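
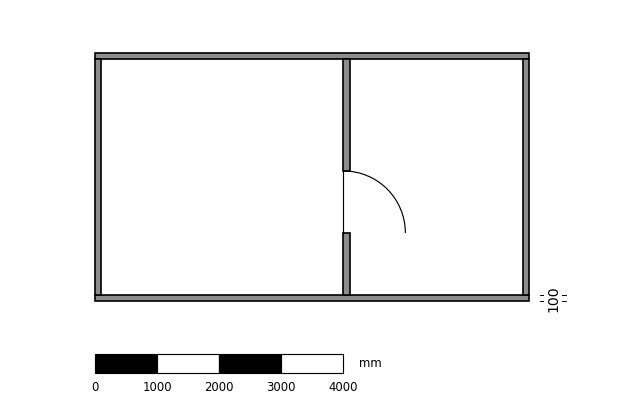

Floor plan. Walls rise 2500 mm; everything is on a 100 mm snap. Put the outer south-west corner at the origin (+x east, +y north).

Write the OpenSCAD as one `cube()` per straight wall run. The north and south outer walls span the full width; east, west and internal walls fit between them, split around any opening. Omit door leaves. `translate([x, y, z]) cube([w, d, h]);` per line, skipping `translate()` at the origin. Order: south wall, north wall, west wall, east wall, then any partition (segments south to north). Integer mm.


cube([7000, 100, 2500]);
translate([0, 3900, 0]) cube([7000, 100, 2500]);
translate([0, 100, 0]) cube([100, 3800, 2500]);
translate([6900, 100, 0]) cube([100, 3800, 2500]);
translate([4000, 100, 0]) cube([100, 1000, 2500]);
translate([4000, 2100, 0]) cube([100, 1800, 2500]);


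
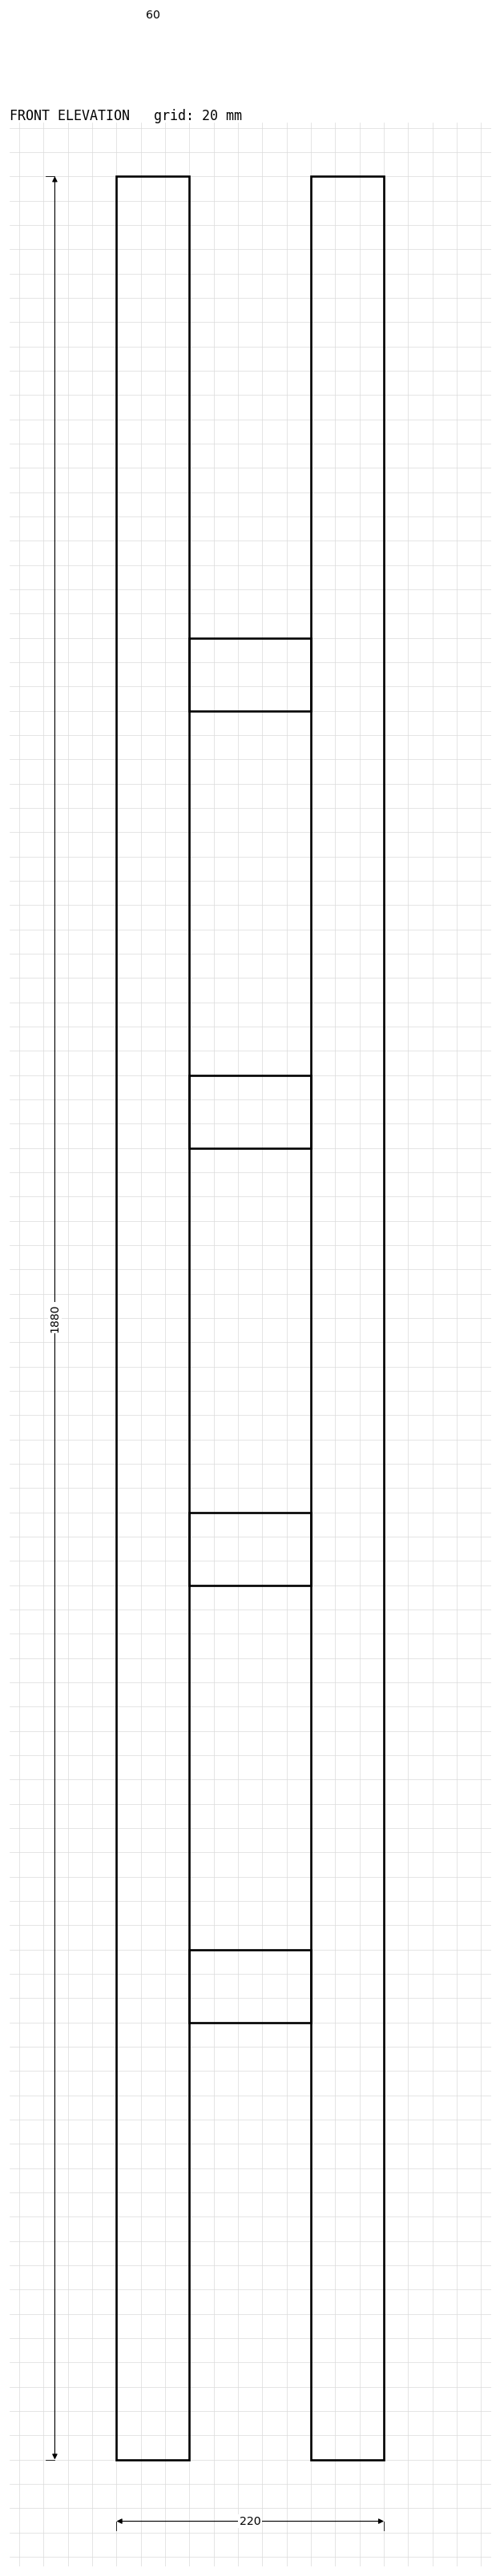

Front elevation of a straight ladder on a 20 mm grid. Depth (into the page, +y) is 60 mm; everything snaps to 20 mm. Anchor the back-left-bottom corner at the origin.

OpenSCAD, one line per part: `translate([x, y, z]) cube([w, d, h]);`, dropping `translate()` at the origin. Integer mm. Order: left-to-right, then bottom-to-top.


cube([60, 60, 1880]);
translate([60, 0, 360]) cube([100, 60, 60]);
translate([60, 0, 720]) cube([100, 60, 60]);
translate([60, 0, 1080]) cube([100, 60, 60]);
translate([60, 0, 1440]) cube([100, 60, 60]);
translate([160, 0, 0]) cube([60, 60, 1880]);


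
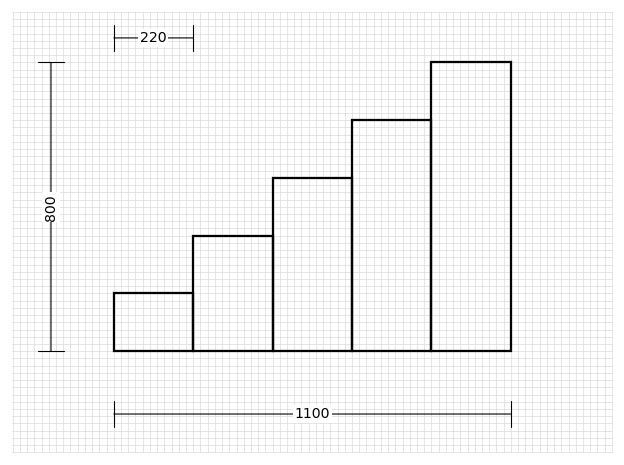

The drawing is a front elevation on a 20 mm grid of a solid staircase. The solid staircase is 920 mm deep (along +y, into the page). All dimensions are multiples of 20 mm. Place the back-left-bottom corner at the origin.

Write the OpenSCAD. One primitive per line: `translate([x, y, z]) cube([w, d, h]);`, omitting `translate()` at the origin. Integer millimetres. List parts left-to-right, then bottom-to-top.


cube([220, 920, 160]);
translate([220, 0, 0]) cube([220, 920, 320]);
translate([440, 0, 0]) cube([220, 920, 480]);
translate([660, 0, 0]) cube([220, 920, 640]);
translate([880, 0, 0]) cube([220, 920, 800]);


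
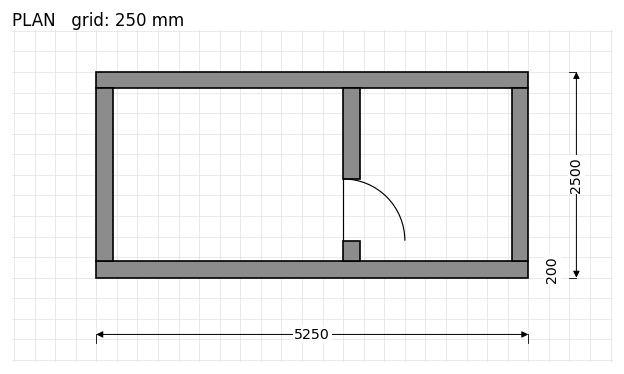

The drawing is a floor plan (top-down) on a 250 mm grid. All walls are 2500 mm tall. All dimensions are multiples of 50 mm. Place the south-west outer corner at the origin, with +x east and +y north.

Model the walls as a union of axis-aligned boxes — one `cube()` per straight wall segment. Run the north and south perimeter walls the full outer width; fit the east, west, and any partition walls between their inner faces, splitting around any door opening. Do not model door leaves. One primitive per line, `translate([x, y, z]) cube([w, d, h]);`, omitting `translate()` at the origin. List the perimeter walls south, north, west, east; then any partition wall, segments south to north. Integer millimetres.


cube([5250, 200, 2500]);
translate([0, 2300, 0]) cube([5250, 200, 2500]);
translate([0, 200, 0]) cube([200, 2100, 2500]);
translate([5050, 200, 0]) cube([200, 2100, 2500]);
translate([3000, 200, 0]) cube([200, 250, 2500]);
translate([3000, 1200, 0]) cube([200, 1100, 2500]);


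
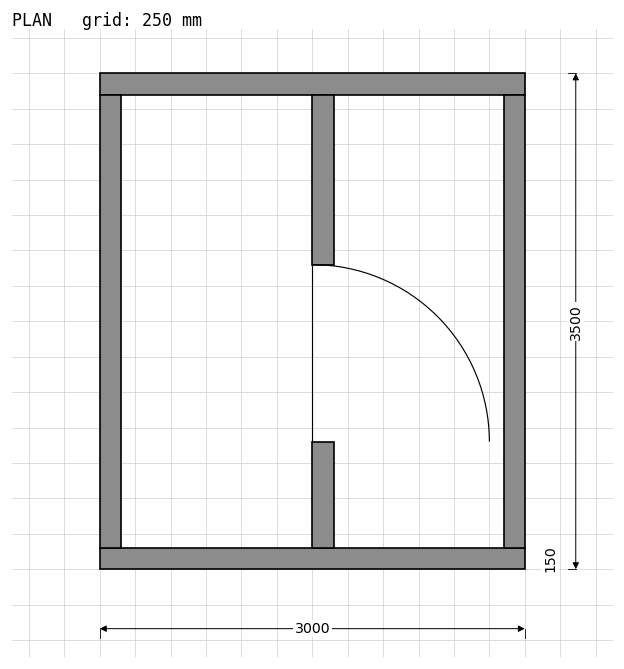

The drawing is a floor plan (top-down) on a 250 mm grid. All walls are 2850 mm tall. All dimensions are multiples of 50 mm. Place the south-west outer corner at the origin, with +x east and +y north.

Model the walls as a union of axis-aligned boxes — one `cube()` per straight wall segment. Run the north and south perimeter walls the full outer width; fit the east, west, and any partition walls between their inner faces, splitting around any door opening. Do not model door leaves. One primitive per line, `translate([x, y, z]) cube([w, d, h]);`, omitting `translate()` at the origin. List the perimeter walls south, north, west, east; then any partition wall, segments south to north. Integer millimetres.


cube([3000, 150, 2850]);
translate([0, 3350, 0]) cube([3000, 150, 2850]);
translate([0, 150, 0]) cube([150, 3200, 2850]);
translate([2850, 150, 0]) cube([150, 3200, 2850]);
translate([1500, 150, 0]) cube([150, 750, 2850]);
translate([1500, 2150, 0]) cube([150, 1200, 2850]);


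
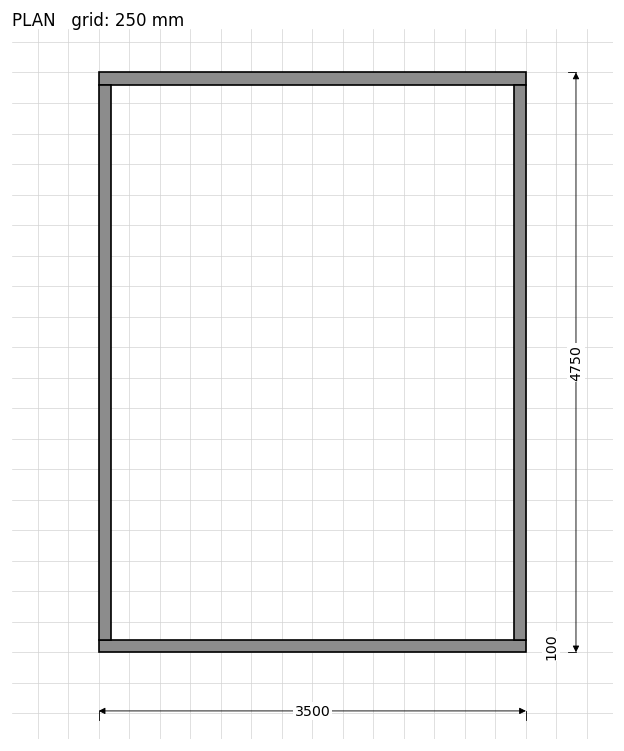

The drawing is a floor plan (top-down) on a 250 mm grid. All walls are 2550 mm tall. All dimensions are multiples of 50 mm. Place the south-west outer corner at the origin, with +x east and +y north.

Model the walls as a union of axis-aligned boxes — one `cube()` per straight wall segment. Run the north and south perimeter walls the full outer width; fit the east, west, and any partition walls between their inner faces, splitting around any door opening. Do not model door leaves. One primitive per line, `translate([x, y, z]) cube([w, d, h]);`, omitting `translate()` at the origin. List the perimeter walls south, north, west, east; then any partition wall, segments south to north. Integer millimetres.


cube([3500, 100, 2550]);
translate([0, 4650, 0]) cube([3500, 100, 2550]);
translate([0, 100, 0]) cube([100, 4550, 2550]);
translate([3400, 100, 0]) cube([100, 4550, 2550]);


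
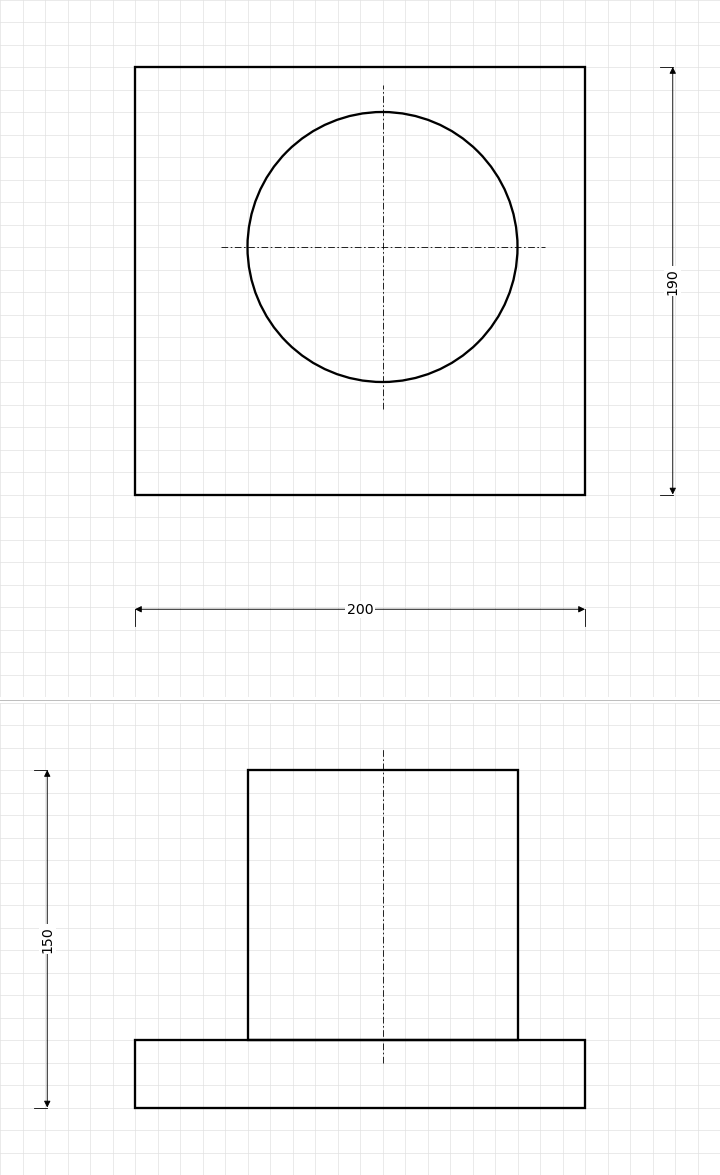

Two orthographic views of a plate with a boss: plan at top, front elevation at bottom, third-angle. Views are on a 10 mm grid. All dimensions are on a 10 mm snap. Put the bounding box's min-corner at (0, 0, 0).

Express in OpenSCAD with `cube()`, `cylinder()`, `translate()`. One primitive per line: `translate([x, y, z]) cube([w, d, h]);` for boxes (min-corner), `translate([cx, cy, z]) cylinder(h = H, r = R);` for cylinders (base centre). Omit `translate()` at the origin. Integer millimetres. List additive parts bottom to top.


cube([200, 190, 30]);
translate([110, 110, 30]) cylinder(h = 120, r = 60);


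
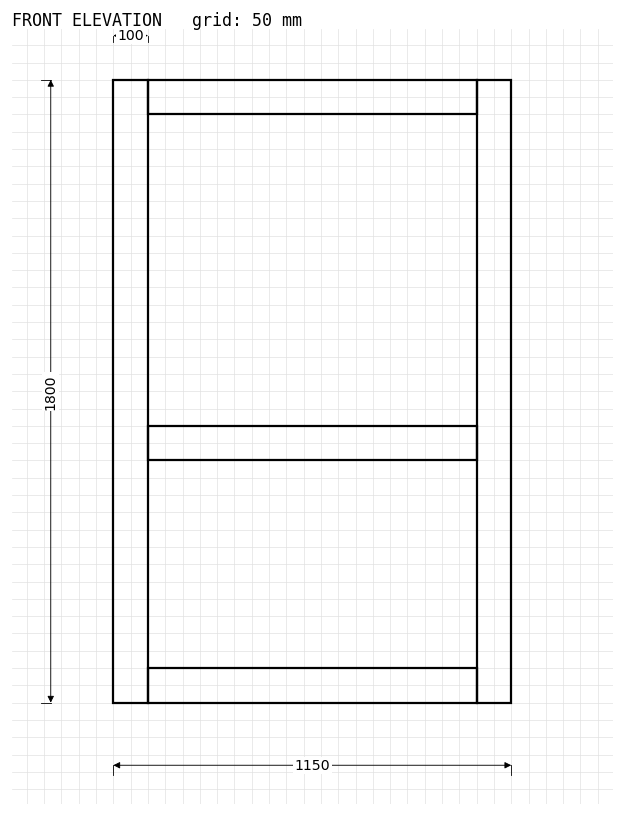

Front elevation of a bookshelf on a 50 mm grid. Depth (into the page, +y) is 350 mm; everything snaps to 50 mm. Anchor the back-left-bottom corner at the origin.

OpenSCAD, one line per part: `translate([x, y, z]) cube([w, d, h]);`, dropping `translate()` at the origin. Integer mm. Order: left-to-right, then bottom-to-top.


cube([100, 350, 1800]);
translate([100, 0, 0]) cube([950, 350, 100]);
translate([100, 0, 700]) cube([950, 350, 100]);
translate([100, 0, 1700]) cube([950, 350, 100]);
translate([1050, 0, 0]) cube([100, 350, 1800]);


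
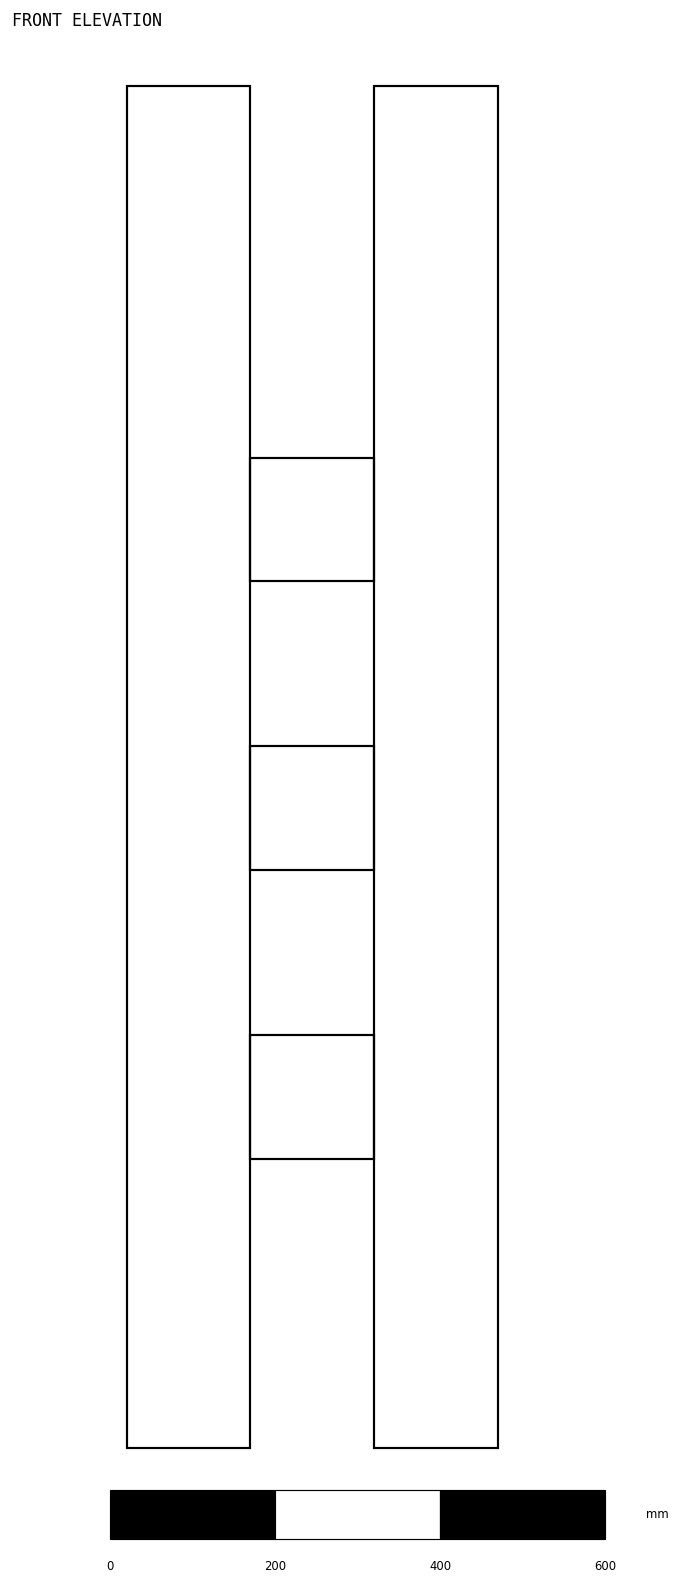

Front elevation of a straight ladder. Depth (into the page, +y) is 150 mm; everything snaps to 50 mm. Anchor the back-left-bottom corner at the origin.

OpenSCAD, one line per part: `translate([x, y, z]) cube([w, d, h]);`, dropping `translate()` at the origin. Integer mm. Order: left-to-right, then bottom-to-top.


cube([150, 150, 1650]);
translate([150, 0, 350]) cube([150, 150, 150]);
translate([150, 0, 700]) cube([150, 150, 150]);
translate([150, 0, 1050]) cube([150, 150, 150]);
translate([300, 0, 0]) cube([150, 150, 1650]);


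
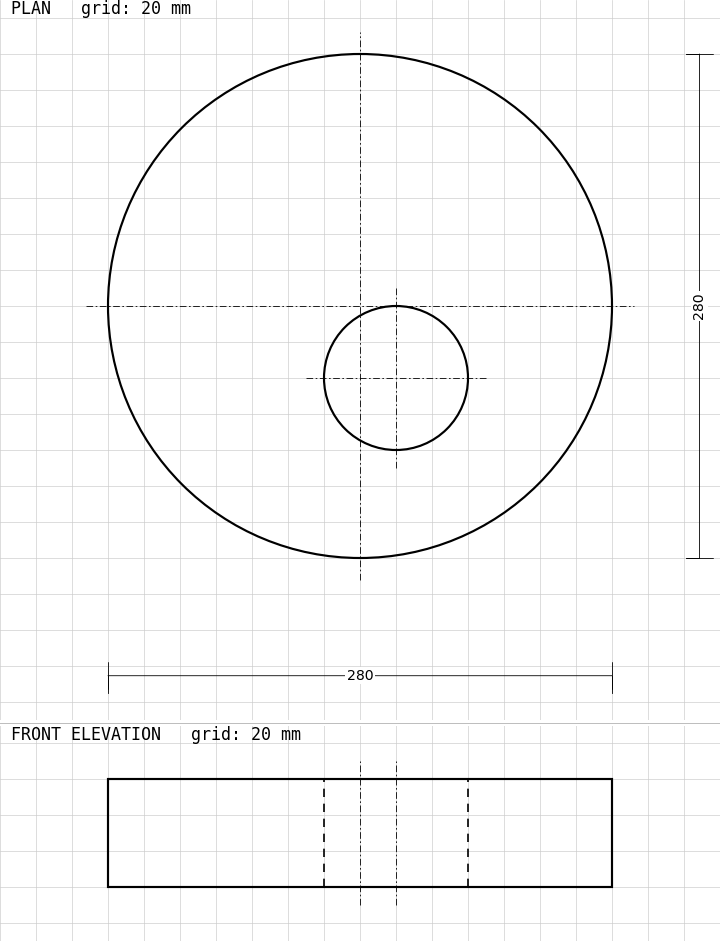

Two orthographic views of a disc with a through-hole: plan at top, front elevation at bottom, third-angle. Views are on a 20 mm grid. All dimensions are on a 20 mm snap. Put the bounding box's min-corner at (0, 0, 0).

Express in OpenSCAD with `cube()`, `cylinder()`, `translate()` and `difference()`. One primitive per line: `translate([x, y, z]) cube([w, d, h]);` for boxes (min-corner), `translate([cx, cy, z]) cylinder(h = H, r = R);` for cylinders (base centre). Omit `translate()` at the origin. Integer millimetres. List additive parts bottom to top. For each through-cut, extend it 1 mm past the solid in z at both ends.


difference() {
  translate([140, 140, 0]) cylinder(h = 60, r = 140);
  translate([160, 100, -1]) cylinder(h = 62, r = 40);
}


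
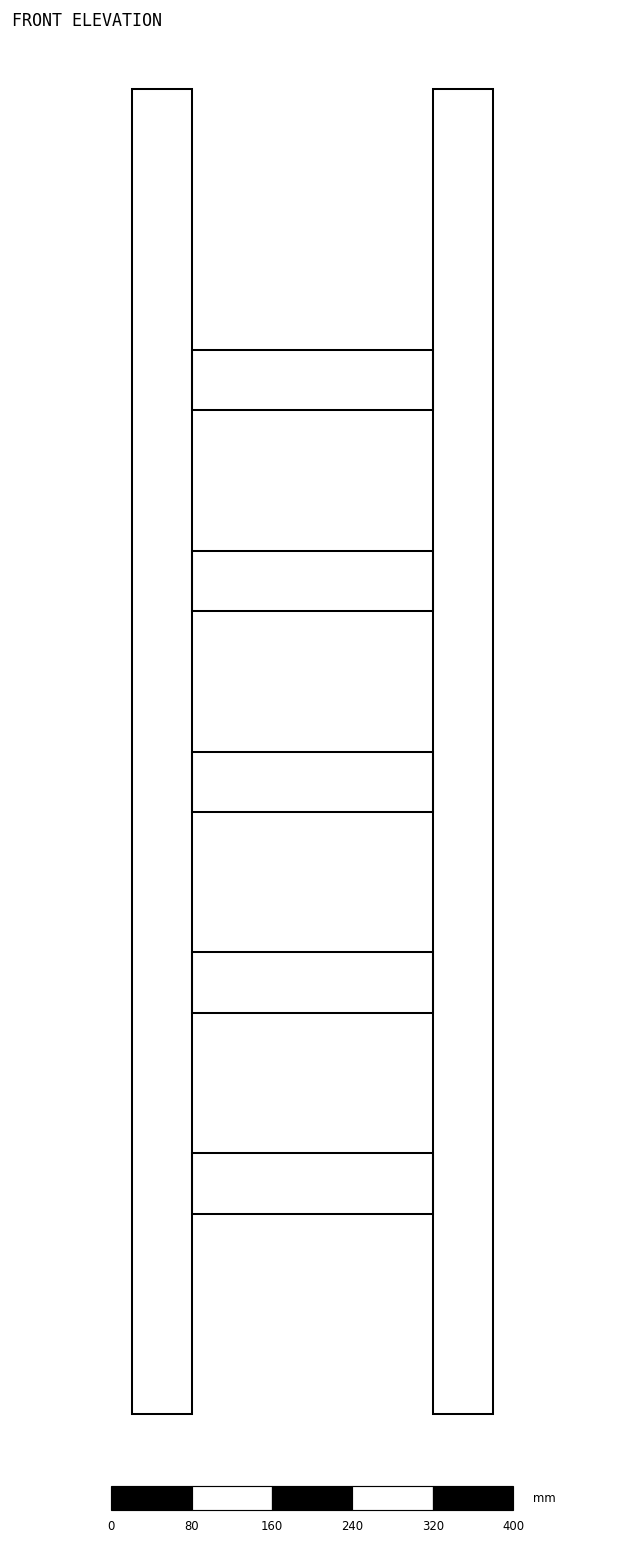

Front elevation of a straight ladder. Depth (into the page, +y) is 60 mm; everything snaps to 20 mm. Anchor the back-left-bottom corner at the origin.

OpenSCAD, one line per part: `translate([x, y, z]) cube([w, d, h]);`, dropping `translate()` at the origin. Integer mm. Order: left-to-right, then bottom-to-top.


cube([60, 60, 1320]);
translate([60, 0, 200]) cube([240, 60, 60]);
translate([60, 0, 400]) cube([240, 60, 60]);
translate([60, 0, 600]) cube([240, 60, 60]);
translate([60, 0, 800]) cube([240, 60, 60]);
translate([60, 0, 1000]) cube([240, 60, 60]);
translate([300, 0, 0]) cube([60, 60, 1320]);


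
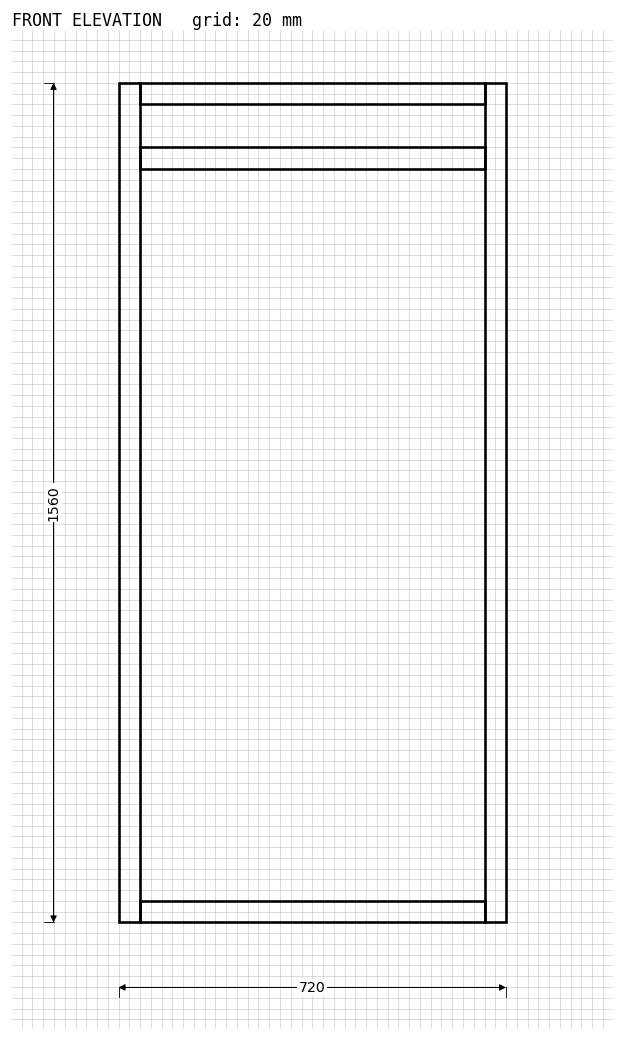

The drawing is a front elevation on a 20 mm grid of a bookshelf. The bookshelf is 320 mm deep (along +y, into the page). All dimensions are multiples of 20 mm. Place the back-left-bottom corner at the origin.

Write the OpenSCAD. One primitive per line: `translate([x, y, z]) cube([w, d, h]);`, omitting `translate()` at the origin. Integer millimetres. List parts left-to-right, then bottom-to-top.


cube([40, 320, 1560]);
translate([40, 0, 0]) cube([640, 320, 40]);
translate([40, 0, 1400]) cube([640, 320, 40]);
translate([40, 0, 1520]) cube([640, 320, 40]);
translate([680, 0, 0]) cube([40, 320, 1560]);


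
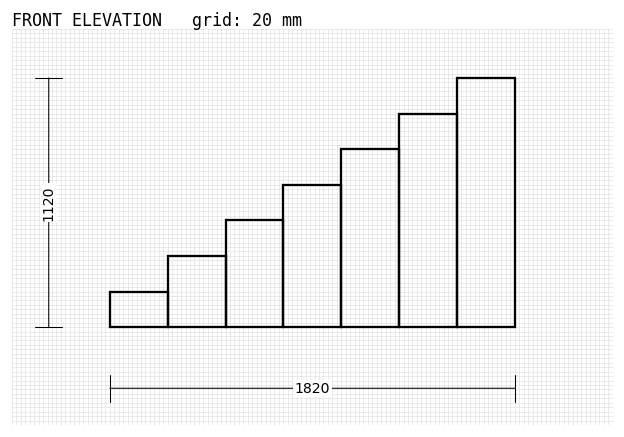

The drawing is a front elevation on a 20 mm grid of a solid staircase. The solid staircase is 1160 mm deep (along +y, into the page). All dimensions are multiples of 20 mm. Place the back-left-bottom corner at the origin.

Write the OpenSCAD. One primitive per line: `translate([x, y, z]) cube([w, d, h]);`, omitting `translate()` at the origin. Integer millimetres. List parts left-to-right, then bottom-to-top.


cube([260, 1160, 160]);
translate([260, 0, 0]) cube([260, 1160, 320]);
translate([520, 0, 0]) cube([260, 1160, 480]);
translate([780, 0, 0]) cube([260, 1160, 640]);
translate([1040, 0, 0]) cube([260, 1160, 800]);
translate([1300, 0, 0]) cube([260, 1160, 960]);
translate([1560, 0, 0]) cube([260, 1160, 1120]);


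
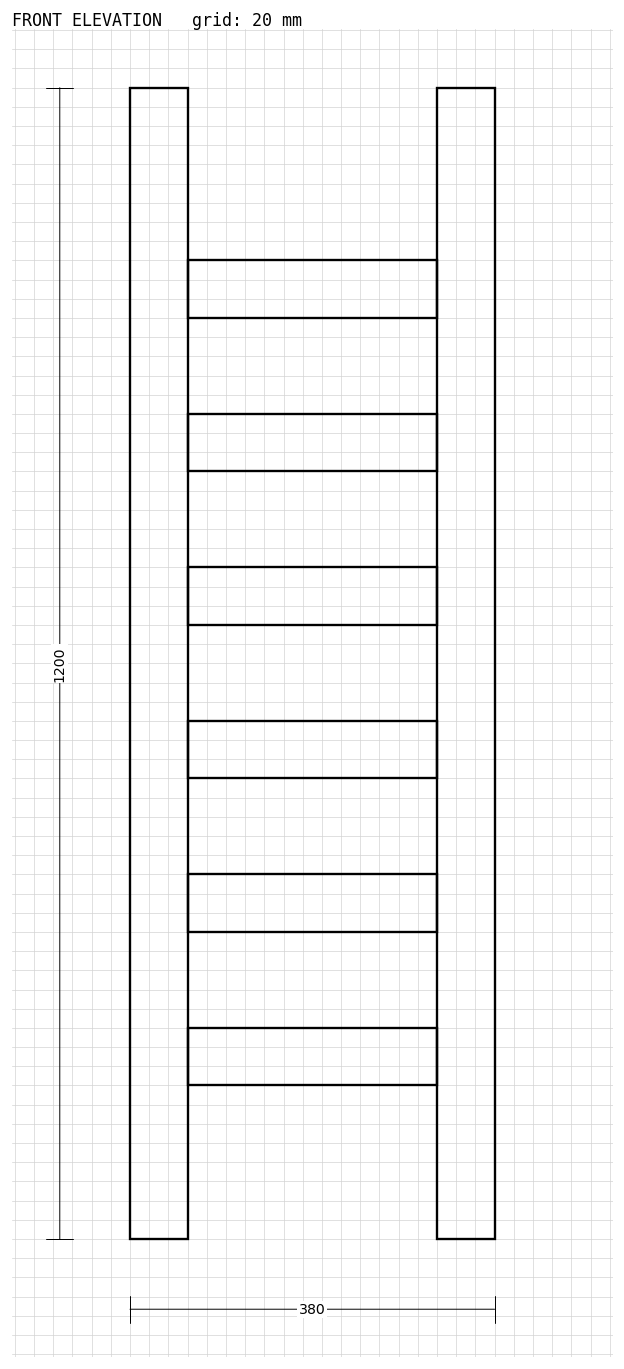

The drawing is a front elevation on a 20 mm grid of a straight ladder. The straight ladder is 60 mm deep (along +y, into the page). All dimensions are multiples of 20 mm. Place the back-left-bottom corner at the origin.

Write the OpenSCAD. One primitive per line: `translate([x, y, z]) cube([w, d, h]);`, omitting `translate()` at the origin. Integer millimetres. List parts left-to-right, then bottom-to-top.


cube([60, 60, 1200]);
translate([60, 0, 160]) cube([260, 60, 60]);
translate([60, 0, 320]) cube([260, 60, 60]);
translate([60, 0, 480]) cube([260, 60, 60]);
translate([60, 0, 640]) cube([260, 60, 60]);
translate([60, 0, 800]) cube([260, 60, 60]);
translate([60, 0, 960]) cube([260, 60, 60]);
translate([320, 0, 0]) cube([60, 60, 1200]);


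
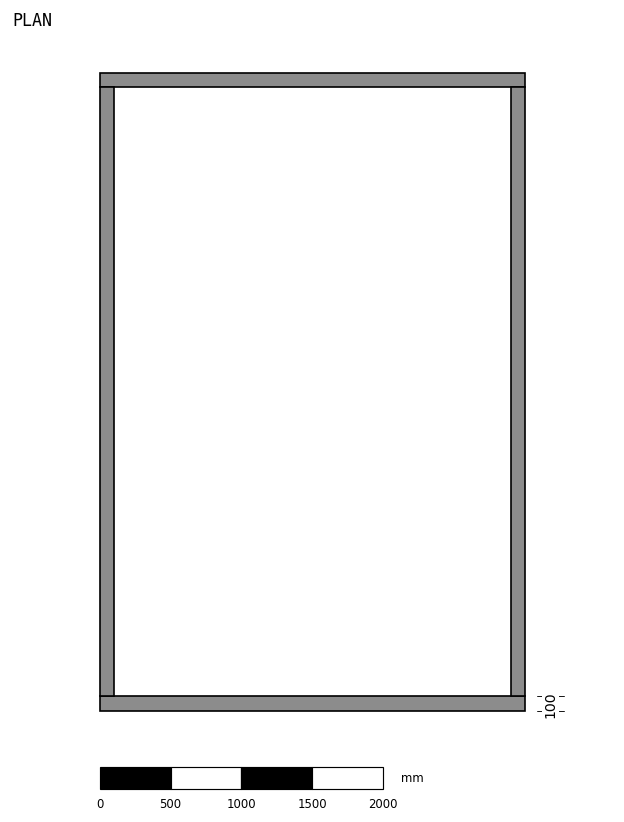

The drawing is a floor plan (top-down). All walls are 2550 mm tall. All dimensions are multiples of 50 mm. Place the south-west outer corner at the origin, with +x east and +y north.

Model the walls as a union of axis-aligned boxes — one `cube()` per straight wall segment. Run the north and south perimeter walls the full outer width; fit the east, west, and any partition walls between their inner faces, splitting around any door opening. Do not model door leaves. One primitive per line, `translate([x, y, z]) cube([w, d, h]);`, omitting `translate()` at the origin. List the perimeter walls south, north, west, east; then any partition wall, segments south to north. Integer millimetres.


cube([3000, 100, 2550]);
translate([0, 4400, 0]) cube([3000, 100, 2550]);
translate([0, 100, 0]) cube([100, 4300, 2550]);
translate([2900, 100, 0]) cube([100, 4300, 2550]);


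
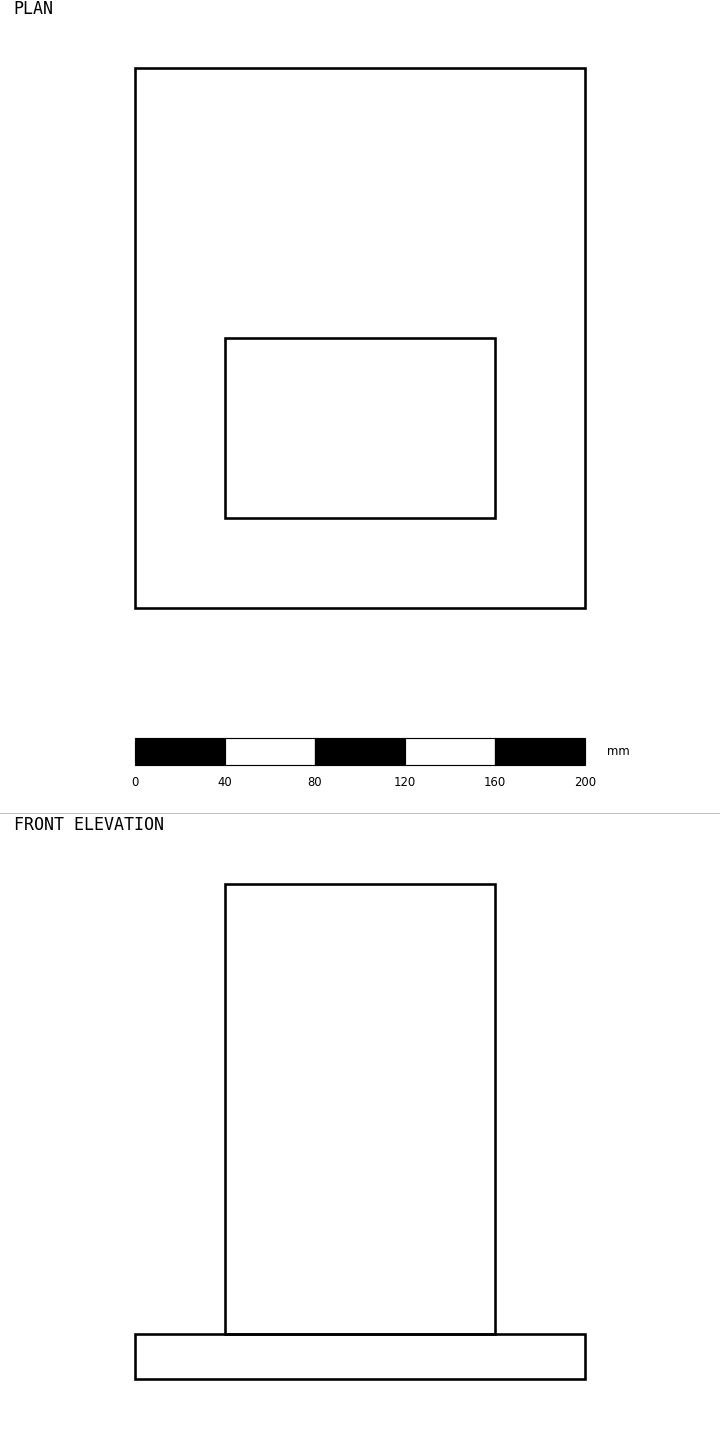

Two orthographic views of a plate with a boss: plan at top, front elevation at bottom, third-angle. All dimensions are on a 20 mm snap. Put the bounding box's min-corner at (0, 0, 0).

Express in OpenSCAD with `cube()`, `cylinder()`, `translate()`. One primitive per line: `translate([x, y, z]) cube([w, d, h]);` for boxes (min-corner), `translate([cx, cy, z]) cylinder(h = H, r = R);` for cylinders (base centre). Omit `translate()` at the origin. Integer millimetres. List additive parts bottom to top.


cube([200, 240, 20]);
translate([40, 40, 20]) cube([120, 80, 200]);


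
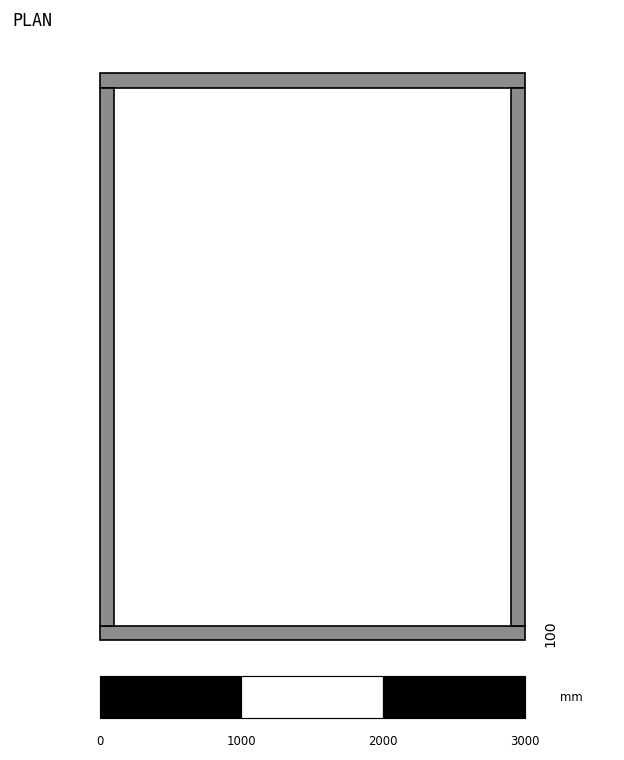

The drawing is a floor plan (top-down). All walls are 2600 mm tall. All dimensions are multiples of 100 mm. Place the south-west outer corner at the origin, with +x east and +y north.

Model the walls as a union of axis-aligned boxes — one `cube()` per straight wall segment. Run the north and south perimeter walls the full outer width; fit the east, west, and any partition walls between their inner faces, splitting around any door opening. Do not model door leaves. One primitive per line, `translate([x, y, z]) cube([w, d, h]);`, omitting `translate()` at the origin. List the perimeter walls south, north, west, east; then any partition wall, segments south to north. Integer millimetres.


cube([3000, 100, 2600]);
translate([0, 3900, 0]) cube([3000, 100, 2600]);
translate([0, 100, 0]) cube([100, 3800, 2600]);
translate([2900, 100, 0]) cube([100, 3800, 2600]);


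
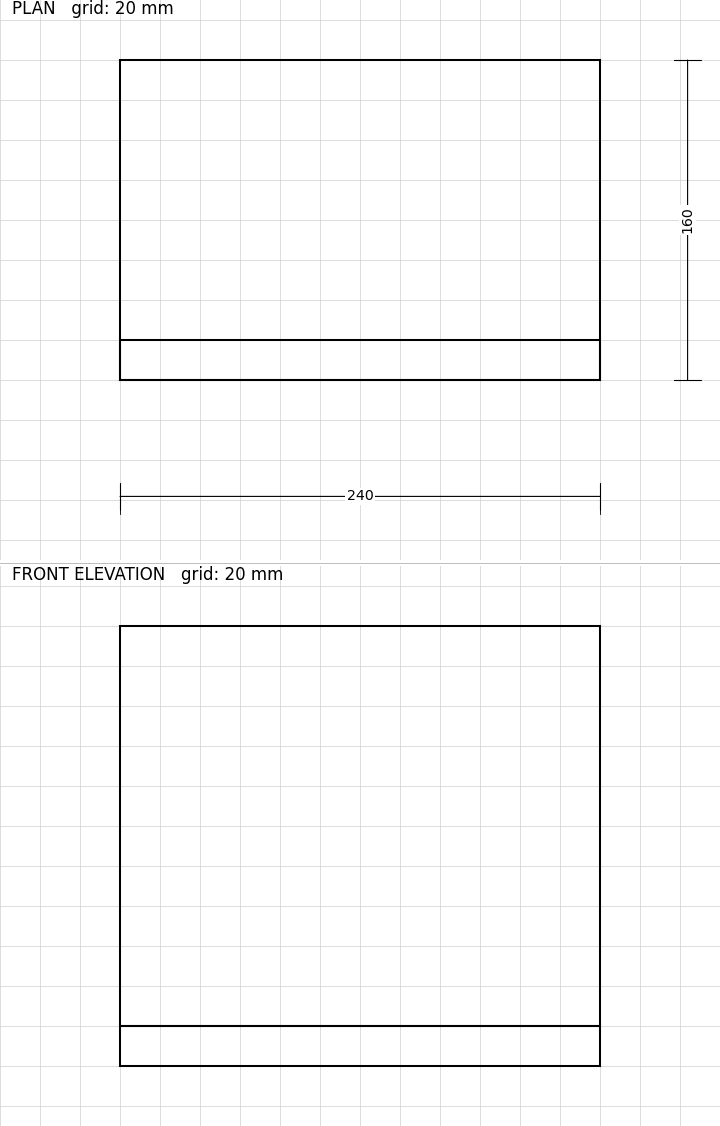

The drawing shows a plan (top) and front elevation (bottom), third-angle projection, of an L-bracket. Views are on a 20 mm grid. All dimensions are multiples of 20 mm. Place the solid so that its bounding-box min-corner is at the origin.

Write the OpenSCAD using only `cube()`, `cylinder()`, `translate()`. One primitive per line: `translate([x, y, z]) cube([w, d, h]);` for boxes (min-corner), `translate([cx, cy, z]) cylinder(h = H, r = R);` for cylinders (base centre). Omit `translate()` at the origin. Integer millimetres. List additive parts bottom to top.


cube([240, 160, 20]);
translate([0, 0, 20]) cube([240, 20, 200]);


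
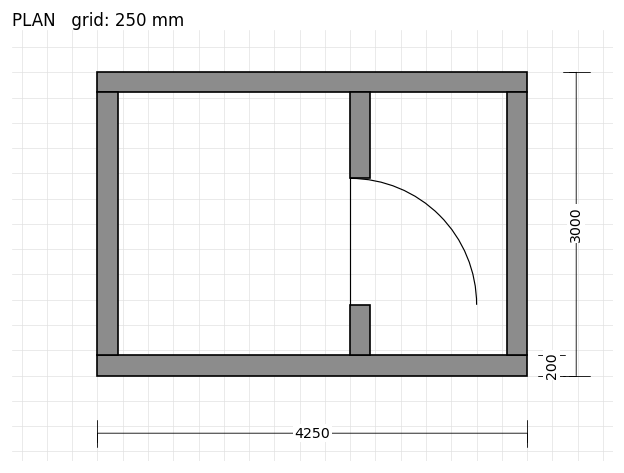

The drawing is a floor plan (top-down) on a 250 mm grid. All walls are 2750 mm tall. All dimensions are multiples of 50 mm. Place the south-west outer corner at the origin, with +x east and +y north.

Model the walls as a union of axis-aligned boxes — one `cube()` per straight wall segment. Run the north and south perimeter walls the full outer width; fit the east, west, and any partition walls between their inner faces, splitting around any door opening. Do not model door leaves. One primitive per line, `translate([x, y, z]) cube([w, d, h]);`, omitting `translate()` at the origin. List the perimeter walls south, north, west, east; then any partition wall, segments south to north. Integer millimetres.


cube([4250, 200, 2750]);
translate([0, 2800, 0]) cube([4250, 200, 2750]);
translate([0, 200, 0]) cube([200, 2600, 2750]);
translate([4050, 200, 0]) cube([200, 2600, 2750]);
translate([2500, 200, 0]) cube([200, 500, 2750]);
translate([2500, 1950, 0]) cube([200, 850, 2750]);


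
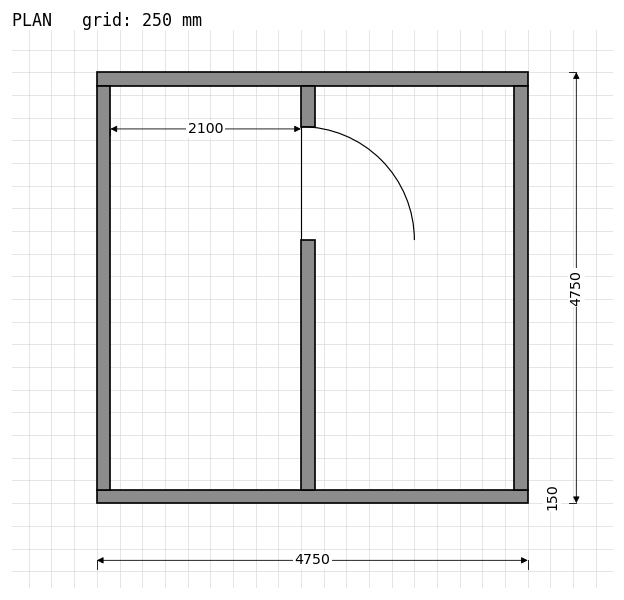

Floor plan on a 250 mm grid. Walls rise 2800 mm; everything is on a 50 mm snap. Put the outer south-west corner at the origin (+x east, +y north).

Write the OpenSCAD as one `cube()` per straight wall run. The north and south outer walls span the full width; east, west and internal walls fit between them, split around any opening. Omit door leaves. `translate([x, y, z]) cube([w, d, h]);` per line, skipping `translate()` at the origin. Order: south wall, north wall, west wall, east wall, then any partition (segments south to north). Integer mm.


cube([4750, 150, 2800]);
translate([0, 4600, 0]) cube([4750, 150, 2800]);
translate([0, 150, 0]) cube([150, 4450, 2800]);
translate([4600, 150, 0]) cube([150, 4450, 2800]);
translate([2250, 150, 0]) cube([150, 2750, 2800]);
translate([2250, 4150, 0]) cube([150, 450, 2800]);


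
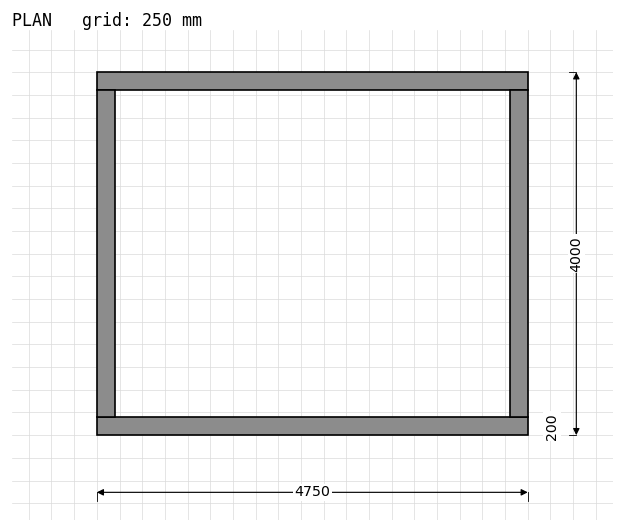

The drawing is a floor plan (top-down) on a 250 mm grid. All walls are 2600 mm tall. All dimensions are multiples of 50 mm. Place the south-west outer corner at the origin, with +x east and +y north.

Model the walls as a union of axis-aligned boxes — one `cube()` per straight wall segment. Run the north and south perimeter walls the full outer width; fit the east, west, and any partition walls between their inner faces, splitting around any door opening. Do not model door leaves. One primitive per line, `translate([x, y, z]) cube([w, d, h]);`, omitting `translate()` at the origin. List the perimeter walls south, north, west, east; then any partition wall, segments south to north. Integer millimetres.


cube([4750, 200, 2600]);
translate([0, 3800, 0]) cube([4750, 200, 2600]);
translate([0, 200, 0]) cube([200, 3600, 2600]);
translate([4550, 200, 0]) cube([200, 3600, 2600]);


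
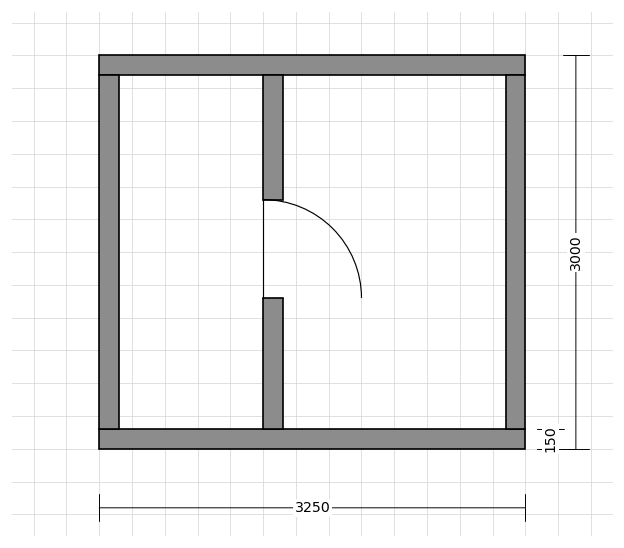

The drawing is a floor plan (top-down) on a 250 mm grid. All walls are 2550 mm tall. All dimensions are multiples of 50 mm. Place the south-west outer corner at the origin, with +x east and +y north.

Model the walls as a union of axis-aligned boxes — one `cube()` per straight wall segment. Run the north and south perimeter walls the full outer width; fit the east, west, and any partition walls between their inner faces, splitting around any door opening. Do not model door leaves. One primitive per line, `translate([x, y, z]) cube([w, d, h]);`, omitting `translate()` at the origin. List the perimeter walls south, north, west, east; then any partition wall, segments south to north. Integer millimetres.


cube([3250, 150, 2550]);
translate([0, 2850, 0]) cube([3250, 150, 2550]);
translate([0, 150, 0]) cube([150, 2700, 2550]);
translate([3100, 150, 0]) cube([150, 2700, 2550]);
translate([1250, 150, 0]) cube([150, 1000, 2550]);
translate([1250, 1900, 0]) cube([150, 950, 2550]);


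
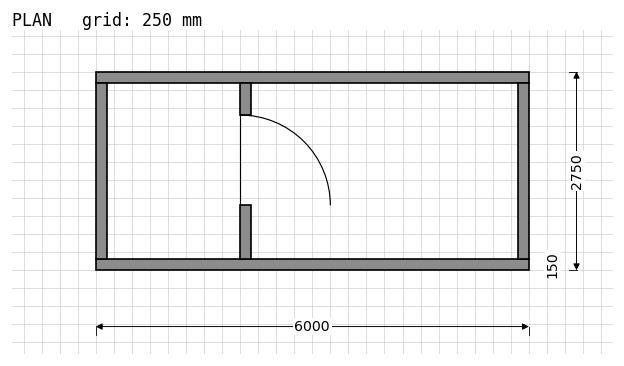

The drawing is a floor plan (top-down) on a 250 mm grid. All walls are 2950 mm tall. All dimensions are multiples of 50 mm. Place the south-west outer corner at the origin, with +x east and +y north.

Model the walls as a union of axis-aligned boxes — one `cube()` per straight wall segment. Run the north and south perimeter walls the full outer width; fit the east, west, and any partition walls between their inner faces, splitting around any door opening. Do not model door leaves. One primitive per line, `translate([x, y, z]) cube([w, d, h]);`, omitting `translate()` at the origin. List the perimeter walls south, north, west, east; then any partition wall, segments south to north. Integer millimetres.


cube([6000, 150, 2950]);
translate([0, 2600, 0]) cube([6000, 150, 2950]);
translate([0, 150, 0]) cube([150, 2450, 2950]);
translate([5850, 150, 0]) cube([150, 2450, 2950]);
translate([2000, 150, 0]) cube([150, 750, 2950]);
translate([2000, 2150, 0]) cube([150, 450, 2950]);


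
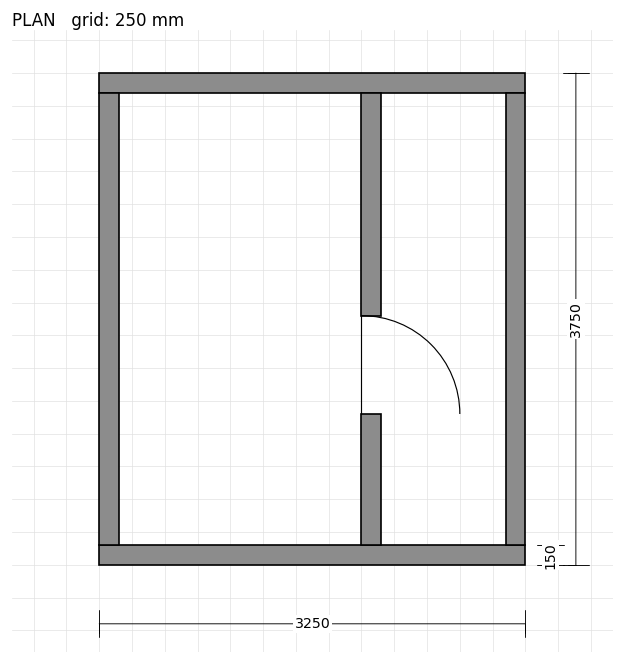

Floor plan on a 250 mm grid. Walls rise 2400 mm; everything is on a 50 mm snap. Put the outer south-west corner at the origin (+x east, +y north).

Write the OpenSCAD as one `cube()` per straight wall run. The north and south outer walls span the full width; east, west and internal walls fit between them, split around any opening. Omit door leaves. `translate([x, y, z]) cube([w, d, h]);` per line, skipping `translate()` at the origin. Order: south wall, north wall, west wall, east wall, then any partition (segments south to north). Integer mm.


cube([3250, 150, 2400]);
translate([0, 3600, 0]) cube([3250, 150, 2400]);
translate([0, 150, 0]) cube([150, 3450, 2400]);
translate([3100, 150, 0]) cube([150, 3450, 2400]);
translate([2000, 150, 0]) cube([150, 1000, 2400]);
translate([2000, 1900, 0]) cube([150, 1700, 2400]);


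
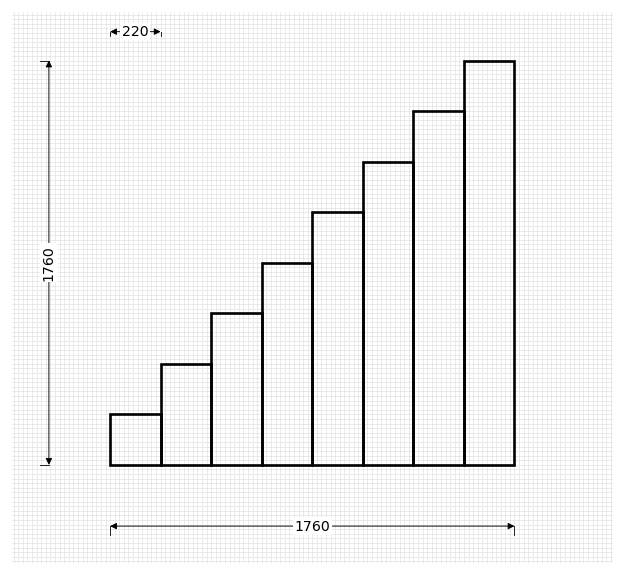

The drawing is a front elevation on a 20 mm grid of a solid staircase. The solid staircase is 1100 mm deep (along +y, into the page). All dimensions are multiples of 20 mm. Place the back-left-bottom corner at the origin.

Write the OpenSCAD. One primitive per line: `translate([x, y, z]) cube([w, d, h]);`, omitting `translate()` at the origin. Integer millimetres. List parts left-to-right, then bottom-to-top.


cube([220, 1100, 220]);
translate([220, 0, 0]) cube([220, 1100, 440]);
translate([440, 0, 0]) cube([220, 1100, 660]);
translate([660, 0, 0]) cube([220, 1100, 880]);
translate([880, 0, 0]) cube([220, 1100, 1100]);
translate([1100, 0, 0]) cube([220, 1100, 1320]);
translate([1320, 0, 0]) cube([220, 1100, 1540]);
translate([1540, 0, 0]) cube([220, 1100, 1760]);


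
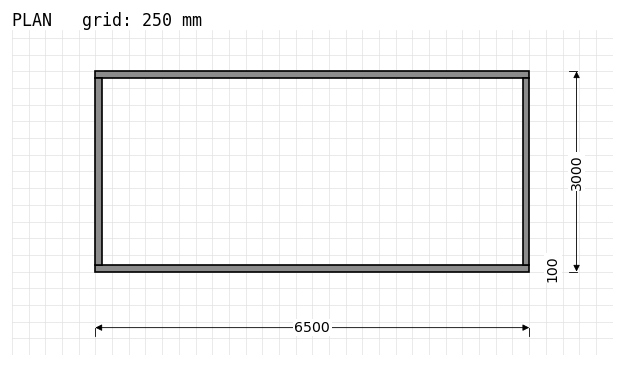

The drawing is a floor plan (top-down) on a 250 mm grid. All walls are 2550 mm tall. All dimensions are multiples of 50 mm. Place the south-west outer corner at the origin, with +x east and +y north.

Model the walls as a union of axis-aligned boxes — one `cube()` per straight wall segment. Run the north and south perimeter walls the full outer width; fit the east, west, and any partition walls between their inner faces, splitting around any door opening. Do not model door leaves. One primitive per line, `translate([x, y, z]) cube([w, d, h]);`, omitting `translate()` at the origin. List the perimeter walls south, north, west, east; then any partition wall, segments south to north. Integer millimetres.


cube([6500, 100, 2550]);
translate([0, 2900, 0]) cube([6500, 100, 2550]);
translate([0, 100, 0]) cube([100, 2800, 2550]);
translate([6400, 100, 0]) cube([100, 2800, 2550]);


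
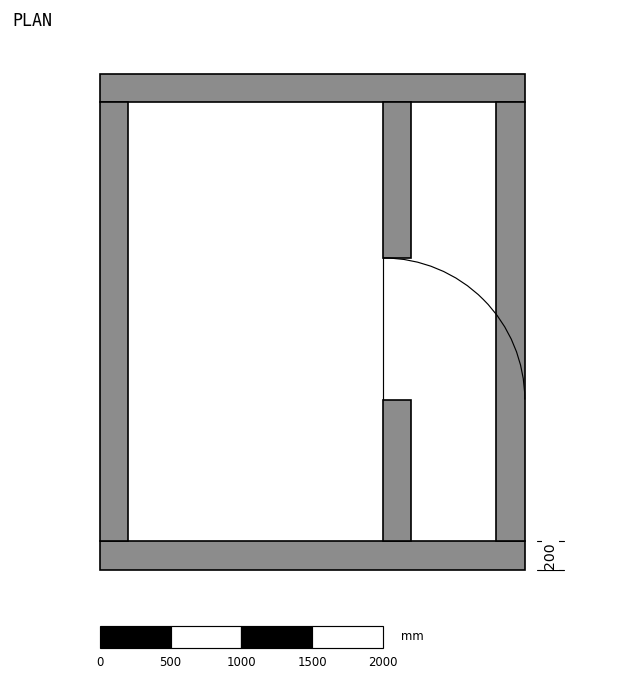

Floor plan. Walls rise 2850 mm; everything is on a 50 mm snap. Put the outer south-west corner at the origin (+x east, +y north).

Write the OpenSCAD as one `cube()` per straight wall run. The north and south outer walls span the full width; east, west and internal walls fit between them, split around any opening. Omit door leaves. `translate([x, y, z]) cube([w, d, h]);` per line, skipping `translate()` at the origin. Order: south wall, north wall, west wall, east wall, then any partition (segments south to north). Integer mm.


cube([3000, 200, 2850]);
translate([0, 3300, 0]) cube([3000, 200, 2850]);
translate([0, 200, 0]) cube([200, 3100, 2850]);
translate([2800, 200, 0]) cube([200, 3100, 2850]);
translate([2000, 200, 0]) cube([200, 1000, 2850]);
translate([2000, 2200, 0]) cube([200, 1100, 2850]);


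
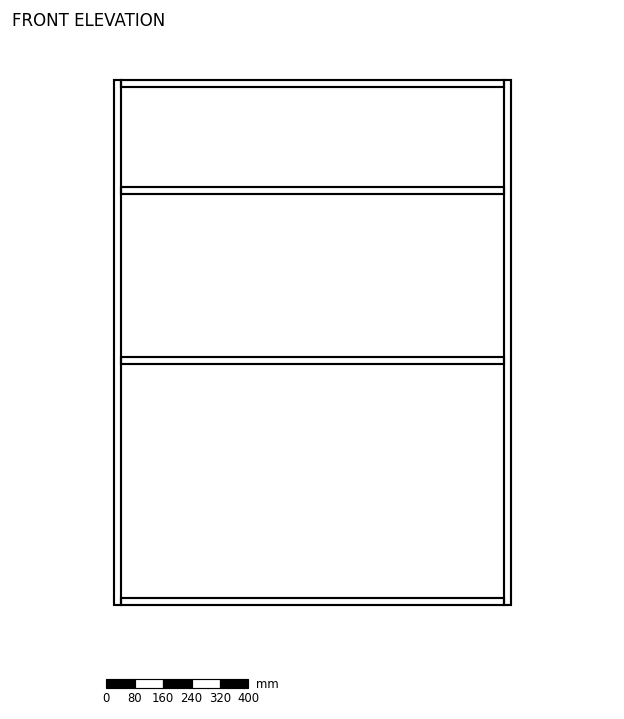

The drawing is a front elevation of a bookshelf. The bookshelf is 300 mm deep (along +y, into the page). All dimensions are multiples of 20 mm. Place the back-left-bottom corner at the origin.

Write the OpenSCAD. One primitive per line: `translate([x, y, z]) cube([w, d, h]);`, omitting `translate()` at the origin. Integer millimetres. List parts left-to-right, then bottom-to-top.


cube([20, 300, 1480]);
translate([20, 0, 0]) cube([1080, 300, 20]);
translate([20, 0, 680]) cube([1080, 300, 20]);
translate([20, 0, 1160]) cube([1080, 300, 20]);
translate([20, 0, 1460]) cube([1080, 300, 20]);
translate([1100, 0, 0]) cube([20, 300, 1480]);


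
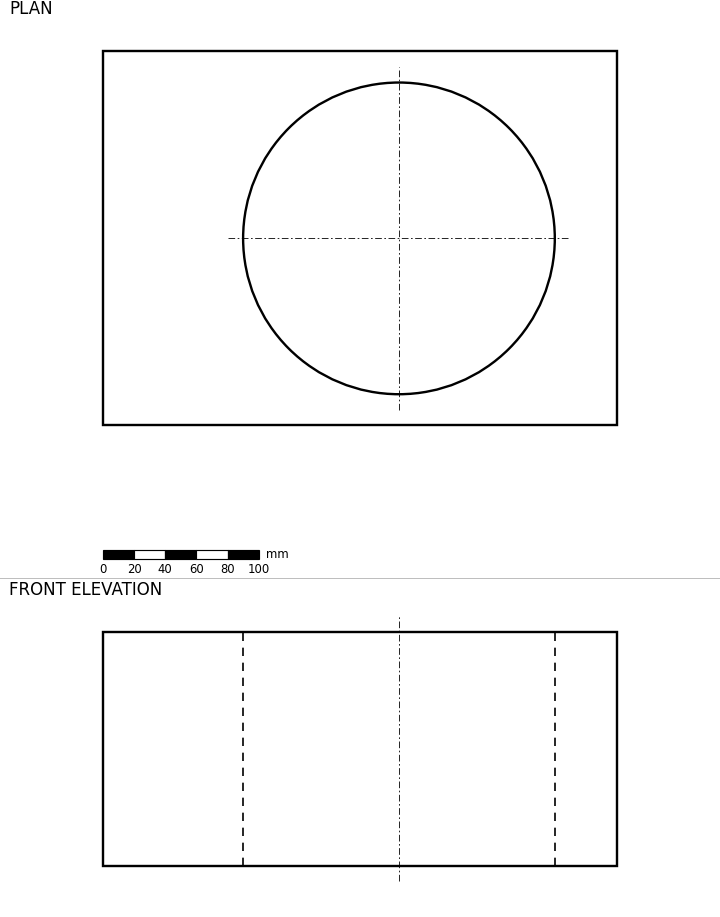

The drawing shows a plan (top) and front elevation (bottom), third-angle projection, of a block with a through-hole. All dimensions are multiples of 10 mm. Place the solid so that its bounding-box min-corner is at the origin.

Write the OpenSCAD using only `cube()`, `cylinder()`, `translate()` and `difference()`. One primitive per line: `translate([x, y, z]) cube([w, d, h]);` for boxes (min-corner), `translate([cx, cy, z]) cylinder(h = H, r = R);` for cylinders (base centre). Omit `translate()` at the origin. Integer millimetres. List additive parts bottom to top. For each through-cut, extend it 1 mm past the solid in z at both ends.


difference() {
  cube([330, 240, 150]);
  translate([190, 120, -1]) cylinder(h = 152, r = 100);
}


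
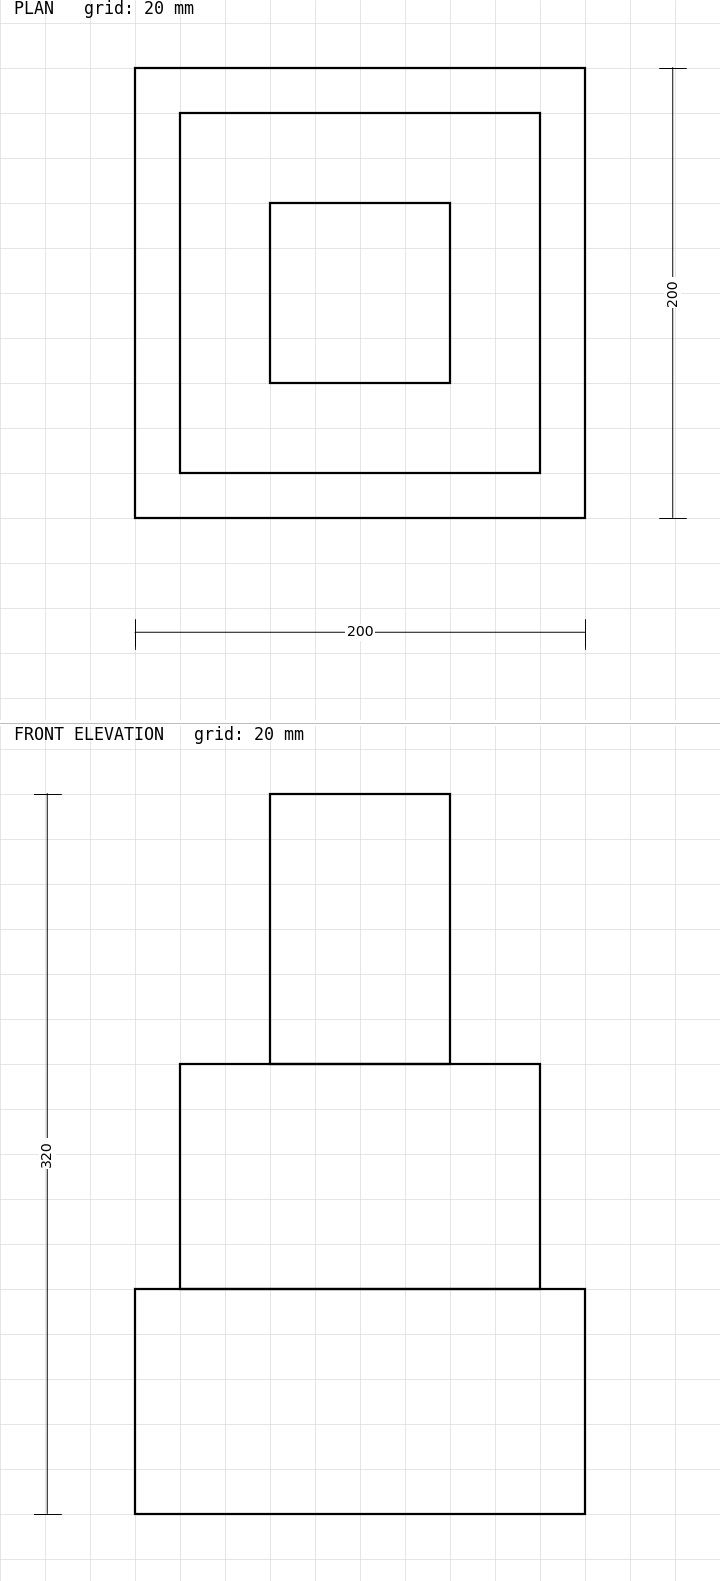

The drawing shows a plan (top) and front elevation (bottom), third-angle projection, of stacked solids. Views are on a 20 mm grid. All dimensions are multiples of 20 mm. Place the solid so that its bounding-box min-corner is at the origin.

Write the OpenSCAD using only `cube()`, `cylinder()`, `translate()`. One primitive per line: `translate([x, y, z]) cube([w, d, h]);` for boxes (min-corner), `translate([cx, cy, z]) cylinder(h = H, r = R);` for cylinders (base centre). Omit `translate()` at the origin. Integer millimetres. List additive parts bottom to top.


cube([200, 200, 100]);
translate([20, 20, 100]) cube([160, 160, 100]);
translate([60, 60, 200]) cube([80, 80, 120]);


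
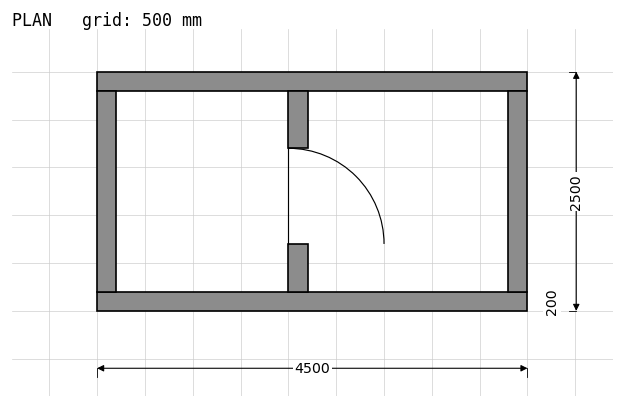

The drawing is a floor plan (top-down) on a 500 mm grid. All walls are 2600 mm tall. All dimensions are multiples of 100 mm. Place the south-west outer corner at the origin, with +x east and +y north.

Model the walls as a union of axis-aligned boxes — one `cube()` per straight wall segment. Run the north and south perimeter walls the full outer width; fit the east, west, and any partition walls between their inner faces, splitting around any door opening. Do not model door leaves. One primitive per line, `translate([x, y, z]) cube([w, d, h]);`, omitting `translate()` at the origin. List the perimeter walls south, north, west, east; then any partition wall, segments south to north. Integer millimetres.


cube([4500, 200, 2600]);
translate([0, 2300, 0]) cube([4500, 200, 2600]);
translate([0, 200, 0]) cube([200, 2100, 2600]);
translate([4300, 200, 0]) cube([200, 2100, 2600]);
translate([2000, 200, 0]) cube([200, 500, 2600]);
translate([2000, 1700, 0]) cube([200, 600, 2600]);


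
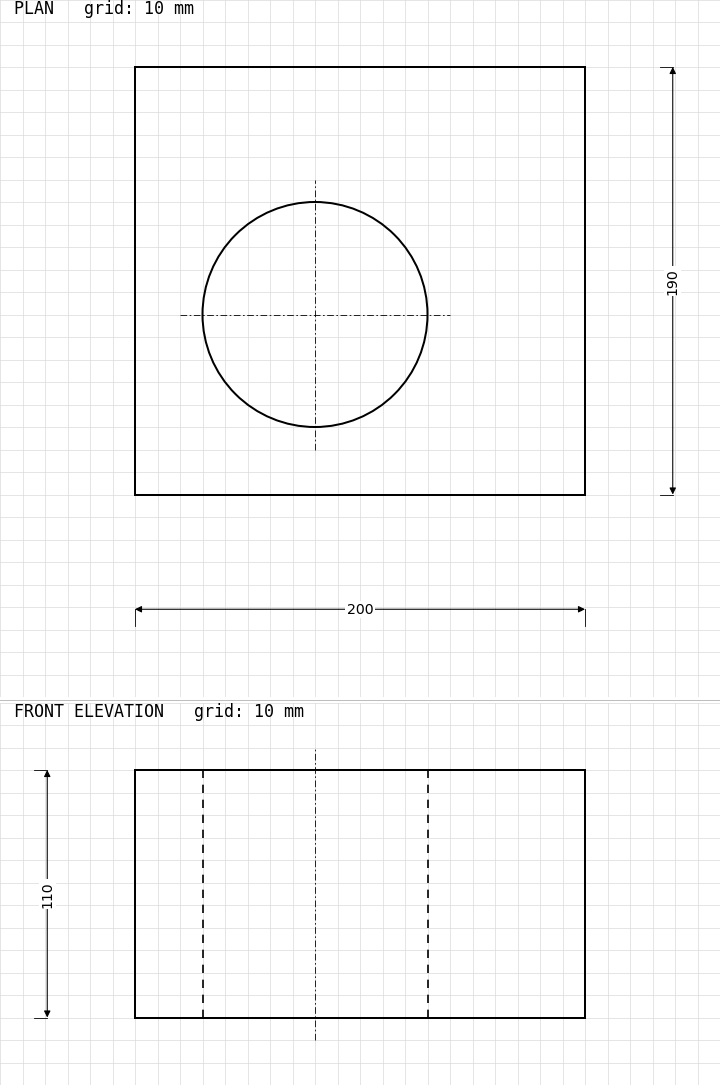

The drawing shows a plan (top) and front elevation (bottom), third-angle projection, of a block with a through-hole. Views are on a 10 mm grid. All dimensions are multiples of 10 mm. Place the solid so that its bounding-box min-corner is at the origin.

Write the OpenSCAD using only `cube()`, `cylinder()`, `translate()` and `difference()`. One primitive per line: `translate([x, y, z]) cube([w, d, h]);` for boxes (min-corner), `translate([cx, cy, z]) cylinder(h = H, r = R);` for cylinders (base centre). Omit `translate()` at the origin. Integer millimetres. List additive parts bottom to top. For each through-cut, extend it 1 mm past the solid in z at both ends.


difference() {
  cube([200, 190, 110]);
  translate([80, 80, -1]) cylinder(h = 112, r = 50);
}


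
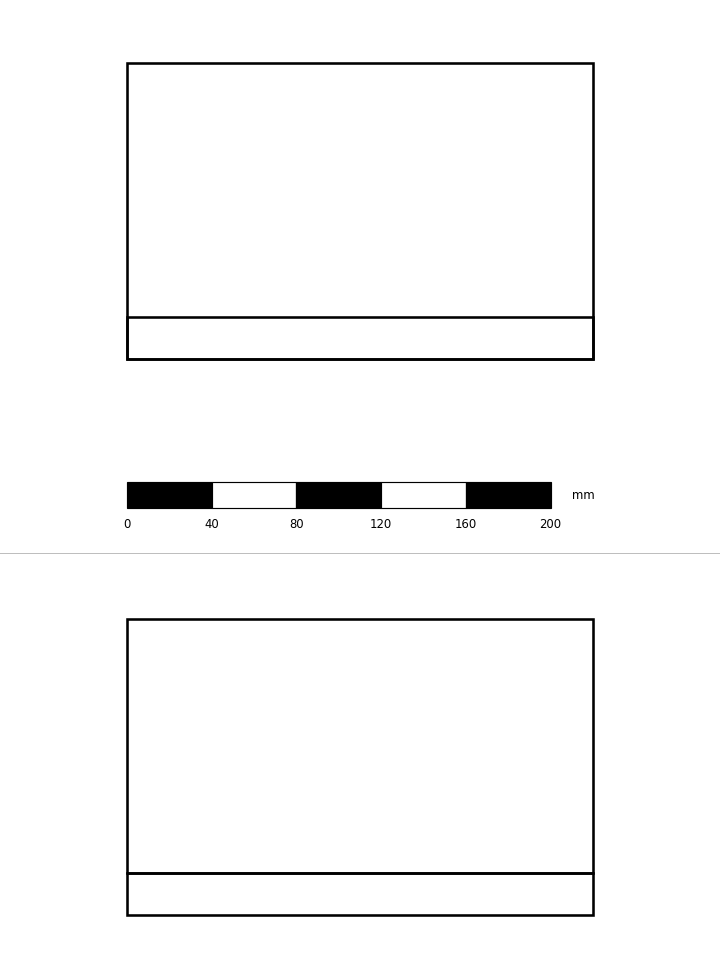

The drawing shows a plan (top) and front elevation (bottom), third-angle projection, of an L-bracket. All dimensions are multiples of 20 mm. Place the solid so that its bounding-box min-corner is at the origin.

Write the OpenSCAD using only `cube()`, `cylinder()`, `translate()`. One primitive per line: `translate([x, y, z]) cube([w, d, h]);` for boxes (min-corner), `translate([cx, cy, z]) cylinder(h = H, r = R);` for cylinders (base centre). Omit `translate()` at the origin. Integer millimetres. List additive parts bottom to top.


cube([220, 140, 20]);
translate([0, 0, 20]) cube([220, 20, 120]);


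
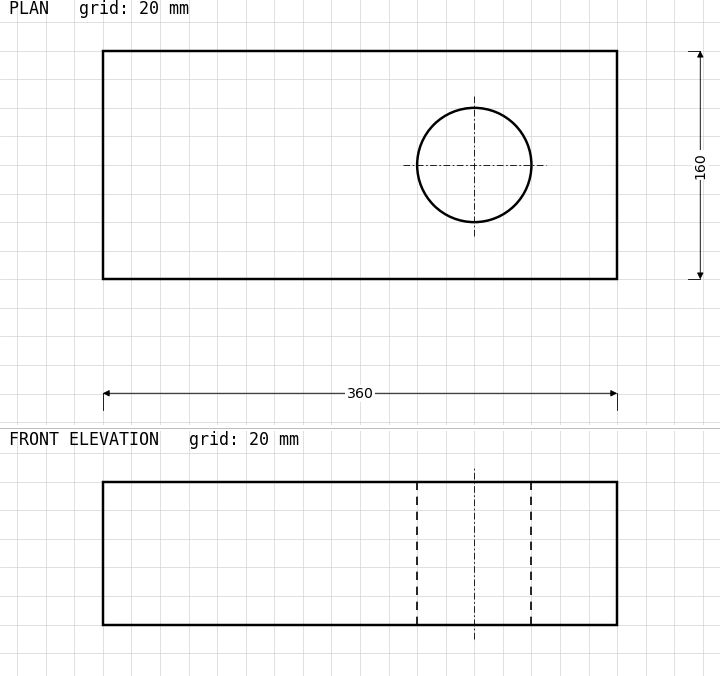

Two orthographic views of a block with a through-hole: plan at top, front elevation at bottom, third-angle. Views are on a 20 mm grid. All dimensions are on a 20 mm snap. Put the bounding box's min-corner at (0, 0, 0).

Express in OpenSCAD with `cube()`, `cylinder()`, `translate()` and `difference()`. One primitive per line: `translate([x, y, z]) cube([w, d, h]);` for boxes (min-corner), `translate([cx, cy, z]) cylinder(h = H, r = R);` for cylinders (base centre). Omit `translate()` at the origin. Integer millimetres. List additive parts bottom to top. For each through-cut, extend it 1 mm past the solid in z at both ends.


difference() {
  cube([360, 160, 100]);
  translate([260, 80, -1]) cylinder(h = 102, r = 40);
}


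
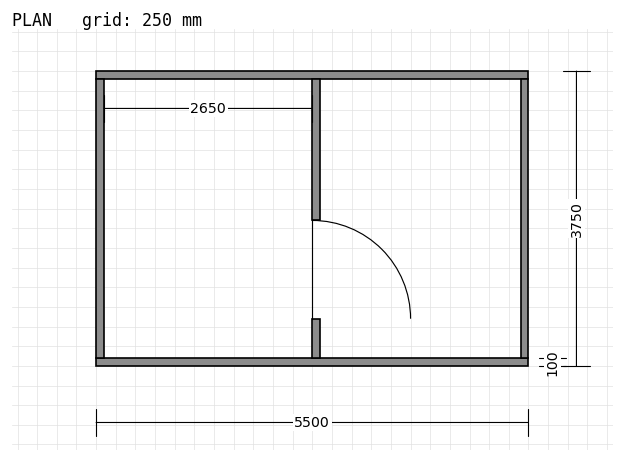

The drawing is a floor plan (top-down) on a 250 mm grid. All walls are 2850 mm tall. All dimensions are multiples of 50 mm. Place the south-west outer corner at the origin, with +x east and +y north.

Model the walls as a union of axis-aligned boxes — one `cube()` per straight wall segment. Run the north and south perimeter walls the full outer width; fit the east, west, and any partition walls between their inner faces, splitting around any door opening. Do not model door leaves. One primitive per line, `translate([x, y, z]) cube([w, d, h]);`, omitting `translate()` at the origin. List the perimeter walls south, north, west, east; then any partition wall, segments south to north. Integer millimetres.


cube([5500, 100, 2850]);
translate([0, 3650, 0]) cube([5500, 100, 2850]);
translate([0, 100, 0]) cube([100, 3550, 2850]);
translate([5400, 100, 0]) cube([100, 3550, 2850]);
translate([2750, 100, 0]) cube([100, 500, 2850]);
translate([2750, 1850, 0]) cube([100, 1800, 2850]);


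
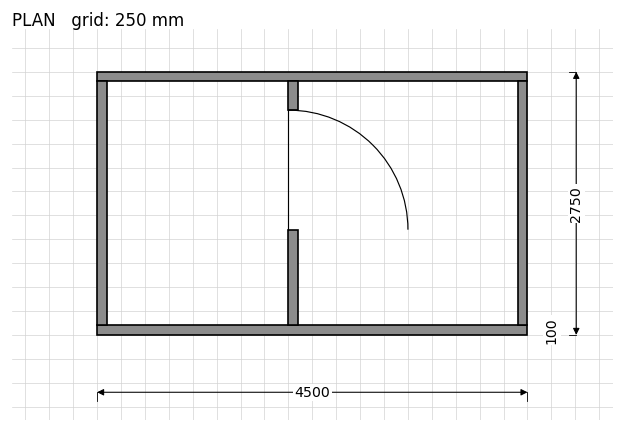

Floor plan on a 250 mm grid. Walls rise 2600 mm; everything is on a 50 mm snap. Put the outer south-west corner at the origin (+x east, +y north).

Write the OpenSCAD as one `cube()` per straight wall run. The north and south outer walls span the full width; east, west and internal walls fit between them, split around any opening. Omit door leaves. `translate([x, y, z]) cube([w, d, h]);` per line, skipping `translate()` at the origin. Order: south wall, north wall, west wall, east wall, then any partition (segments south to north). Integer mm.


cube([4500, 100, 2600]);
translate([0, 2650, 0]) cube([4500, 100, 2600]);
translate([0, 100, 0]) cube([100, 2550, 2600]);
translate([4400, 100, 0]) cube([100, 2550, 2600]);
translate([2000, 100, 0]) cube([100, 1000, 2600]);
translate([2000, 2350, 0]) cube([100, 300, 2600]);


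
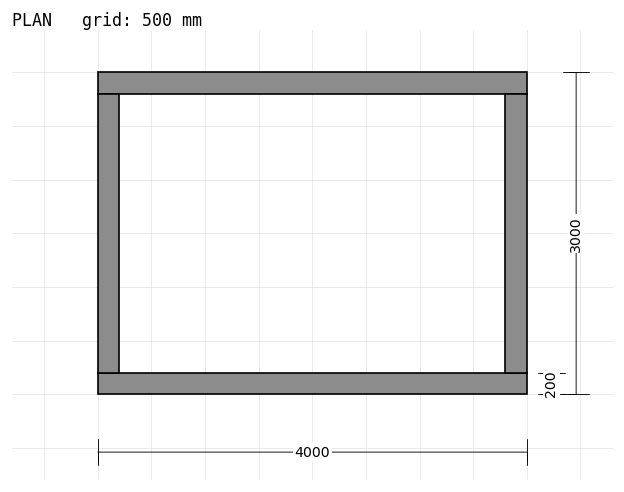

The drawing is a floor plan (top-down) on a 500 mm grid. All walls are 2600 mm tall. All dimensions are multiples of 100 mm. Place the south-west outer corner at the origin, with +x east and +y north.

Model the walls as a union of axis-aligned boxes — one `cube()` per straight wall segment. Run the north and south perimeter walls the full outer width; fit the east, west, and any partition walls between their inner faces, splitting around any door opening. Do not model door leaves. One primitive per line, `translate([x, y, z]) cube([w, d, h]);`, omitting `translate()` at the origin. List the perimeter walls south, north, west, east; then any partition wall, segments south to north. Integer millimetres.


cube([4000, 200, 2600]);
translate([0, 2800, 0]) cube([4000, 200, 2600]);
translate([0, 200, 0]) cube([200, 2600, 2600]);
translate([3800, 200, 0]) cube([200, 2600, 2600]);


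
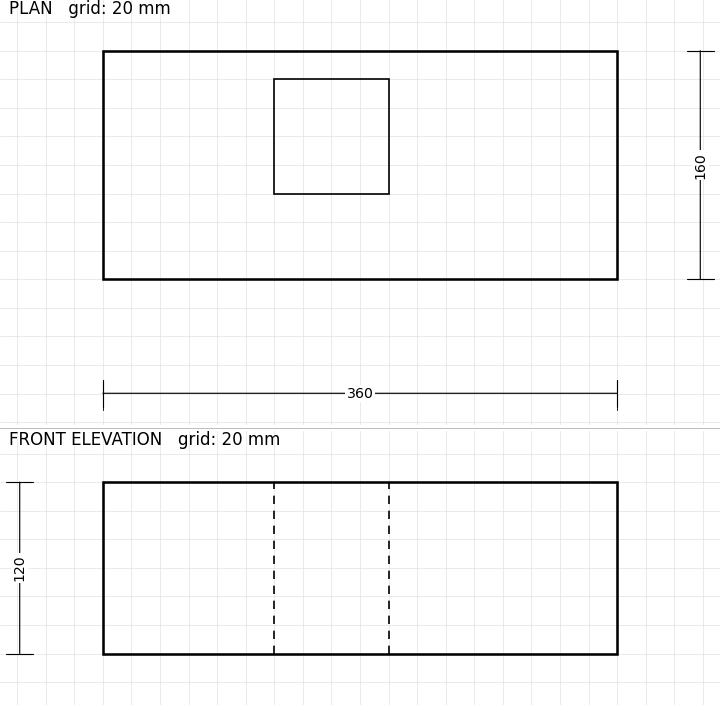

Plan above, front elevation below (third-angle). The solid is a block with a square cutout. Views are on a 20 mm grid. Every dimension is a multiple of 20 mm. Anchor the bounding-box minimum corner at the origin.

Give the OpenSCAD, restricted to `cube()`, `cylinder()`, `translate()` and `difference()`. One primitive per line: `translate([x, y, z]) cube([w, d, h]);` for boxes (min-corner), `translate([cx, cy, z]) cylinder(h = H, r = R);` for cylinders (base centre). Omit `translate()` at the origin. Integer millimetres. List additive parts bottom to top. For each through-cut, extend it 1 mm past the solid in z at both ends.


difference() {
  cube([360, 160, 120]);
  translate([120, 60, -1]) cube([80, 80, 122]);
}
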